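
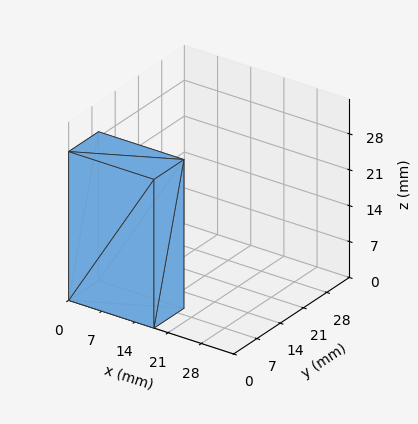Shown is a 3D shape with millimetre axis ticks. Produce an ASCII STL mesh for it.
Reading the render: the shape is a rectangular box, roughly 18 × 9 mm footprint and 29 mm tall (dimensions read to the nearest mm from the axis ticks). For the STL, each face is triangulated and given an outward normal.

solid part
  facet normal 0.0000 0.0000 -1.0000
    outer loop
      vertex 18.000 9.000 0.000
      vertex 18.000 0.000 0.000
      vertex 0.000 0.000 0.000
    endloop
  endfacet
  facet normal 0.0000 0.0000 -1.0000
    outer loop
      vertex 0.000 9.000 0.000
      vertex 18.000 9.000 0.000
      vertex 0.000 0.000 0.000
    endloop
  endfacet
  facet normal 0.0000 0.0000 1.0000
    outer loop
      vertex 0.000 0.000 29.000
      vertex 18.000 0.000 29.000
      vertex 18.000 9.000 29.000
    endloop
  endfacet
  facet normal 0.0000 0.0000 1.0000
    outer loop
      vertex 0.000 0.000 29.000
      vertex 18.000 9.000 29.000
      vertex 0.000 9.000 29.000
    endloop
  endfacet
  facet normal 0.0000 -1.0000 0.0000
    outer loop
      vertex 0.000 0.000 0.000
      vertex 18.000 0.000 0.000
      vertex 18.000 0.000 29.000
    endloop
  endfacet
  facet normal 0.0000 -1.0000 0.0000
    outer loop
      vertex 0.000 0.000 0.000
      vertex 18.000 0.000 29.000
      vertex 0.000 0.000 29.000
    endloop
  endfacet
  facet normal 0.0000 1.0000 0.0000
    outer loop
      vertex 18.000 9.000 29.000
      vertex 18.000 9.000 0.000
      vertex 0.000 9.000 0.000
    endloop
  endfacet
  facet normal 0.0000 1.0000 0.0000
    outer loop
      vertex 0.000 9.000 29.000
      vertex 18.000 9.000 29.000
      vertex 0.000 9.000 0.000
    endloop
  endfacet
  facet normal -1.0000 0.0000 0.0000
    outer loop
      vertex 0.000 9.000 29.000
      vertex 0.000 9.000 0.000
      vertex 0.000 0.000 0.000
    endloop
  endfacet
  facet normal -1.0000 0.0000 0.0000
    outer loop
      vertex 0.000 0.000 29.000
      vertex 0.000 9.000 29.000
      vertex 0.000 0.000 0.000
    endloop
  endfacet
  facet normal 1.0000 0.0000 0.0000
    outer loop
      vertex 18.000 0.000 0.000
      vertex 18.000 9.000 0.000
      vertex 18.000 9.000 29.000
    endloop
  endfacet
  facet normal 1.0000 0.0000 0.0000
    outer loop
      vertex 18.000 0.000 0.000
      vertex 18.000 9.000 29.000
      vertex 18.000 0.000 29.000
    endloop
  endfacet
endsolid part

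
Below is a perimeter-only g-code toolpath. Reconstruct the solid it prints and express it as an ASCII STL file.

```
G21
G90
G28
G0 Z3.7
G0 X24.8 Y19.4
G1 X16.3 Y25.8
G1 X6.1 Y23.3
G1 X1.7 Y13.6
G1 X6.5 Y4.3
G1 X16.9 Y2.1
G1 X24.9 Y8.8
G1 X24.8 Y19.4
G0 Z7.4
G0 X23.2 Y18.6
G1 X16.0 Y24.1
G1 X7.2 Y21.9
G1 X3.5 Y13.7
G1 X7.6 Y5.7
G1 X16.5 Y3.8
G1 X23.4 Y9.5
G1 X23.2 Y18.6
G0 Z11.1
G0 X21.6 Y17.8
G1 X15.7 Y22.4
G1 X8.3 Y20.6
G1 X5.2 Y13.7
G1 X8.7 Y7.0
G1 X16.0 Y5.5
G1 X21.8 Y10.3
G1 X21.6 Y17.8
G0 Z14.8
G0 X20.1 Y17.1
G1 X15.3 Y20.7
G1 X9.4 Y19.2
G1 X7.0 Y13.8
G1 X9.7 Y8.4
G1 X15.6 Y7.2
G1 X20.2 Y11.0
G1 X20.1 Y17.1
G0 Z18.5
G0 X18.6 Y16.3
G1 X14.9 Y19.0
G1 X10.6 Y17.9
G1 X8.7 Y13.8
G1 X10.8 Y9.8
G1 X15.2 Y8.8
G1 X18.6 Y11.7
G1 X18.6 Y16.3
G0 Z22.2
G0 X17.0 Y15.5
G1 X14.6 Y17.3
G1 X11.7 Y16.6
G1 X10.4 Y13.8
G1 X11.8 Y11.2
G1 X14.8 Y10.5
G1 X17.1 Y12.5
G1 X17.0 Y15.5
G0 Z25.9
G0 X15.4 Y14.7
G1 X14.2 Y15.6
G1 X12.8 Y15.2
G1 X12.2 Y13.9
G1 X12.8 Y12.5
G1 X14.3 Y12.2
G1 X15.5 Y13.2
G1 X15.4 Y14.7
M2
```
solid part
  facet normal 0.0000 0.0000 -1.0000
    outer loop
      vertex 5.0 24.6 0.0
      vertex 16.7 27.5 0.0
      vertex 26.3 20.2 0.0
    endloop
  endfacet
  facet normal 0.0000 0.0000 -1.0000
    outer loop
      vertex 0.0 13.6 0.0
      vertex 5.0 24.6 0.0
      vertex 26.3 20.2 0.0
    endloop
  endfacet
  facet normal 0.0000 0.0000 -1.0000
    outer loop
      vertex 5.5 2.9 0.0
      vertex 0.0 13.6 0.0
      vertex 26.3 20.2 0.0
    endloop
  endfacet
  facet normal 0.0000 0.0000 -1.0000
    outer loop
      vertex 17.3 0.4 0.0
      vertex 5.5 2.9 0.0
      vertex 26.3 20.2 0.0
    endloop
  endfacet
  facet normal 0.0000 0.0000 -1.0000
    outer loop
      vertex 26.5 8.1 0.0
      vertex 17.3 0.4 0.0
      vertex 26.3 20.2 0.0
    endloop
  endfacet
  facet normal 0.5575 0.7331 0.3896
    outer loop
      vertex 26.3 20.2 0.0
      vertex 16.7 27.5 0.0
      vertex 13.9 13.9 29.6
    endloop
  endfacet
  facet normal -0.2216 0.8939 0.3897
    outer loop
      vertex 16.7 27.5 0.0
      vertex 5.0 24.6 0.0
      vertex 13.9 13.9 29.6
    endloop
  endfacet
  facet normal -0.8383 0.3811 0.3898
    outer loop
      vertex 5.0 24.6 0.0
      vertex 0.0 13.6 0.0
      vertex 13.9 13.9 29.6
    endloop
  endfacet
  facet normal -0.8193 -0.4211 0.3890
    outer loop
      vertex 0.0 13.6 0.0
      vertex 5.5 2.9 0.0
      vertex 13.9 13.9 29.6
    endloop
  endfacet
  facet normal -0.1909 -0.9012 0.3891
    outer loop
      vertex 5.5 2.9 0.0
      vertex 17.3 0.4 0.0
      vertex 13.9 13.9 29.6
    endloop
  endfacet
  facet normal 0.5910 -0.7061 0.3899
    outer loop
      vertex 17.3 0.4 0.0
      vertex 26.5 8.1 0.0
      vertex 13.9 13.9 29.6
    endloop
  endfacet
  facet normal 0.9211 0.0152 0.3891
    outer loop
      vertex 26.5 8.1 0.0
      vertex 26.3 20.2 0.0
      vertex 13.9 13.9 29.6
    endloop
  endfacet
endsolid part

The G0 Z moves step by Δz≈3.7 mm. The G1 loops shrink linearly with z, so the solid tapers from its base footprint up to z≈29.6. Closing with a flat bottom cap and the tapered top and triangulating gives 12 facets — a regular 7-sided pyramid, base circumscribed radius ≈ 13.9 mm, apex at z ≈ 29.6 mm.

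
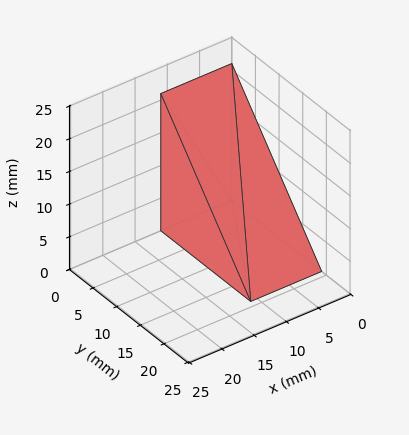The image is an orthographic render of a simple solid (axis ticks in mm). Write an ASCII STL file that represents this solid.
Reading the render: the shape is a wedge (ramp): 11 × 19 mm base, rising to 21 mm along the y=0 edge and sloping linearly to z=0 at y=19 (dimensions read to the nearest mm from the axis ticks). For the STL, each face is triangulated and given an outward normal.

solid part
  facet normal 0.0000 0.0000 -1.0000
    outer loop
      vertex 11.0 19.0 0.0
      vertex 11.0 0.0 0.0
      vertex 0.0 0.0 0.0
    endloop
  endfacet
  facet normal 0.0000 0.0000 -1.0000
    outer loop
      vertex 0.0 19.0 0.0
      vertex 11.0 19.0 0.0
      vertex 0.0 0.0 0.0
    endloop
  endfacet
  facet normal 0.0000 -1.0000 0.0000
    outer loop
      vertex 0.0 0.0 0.0
      vertex 11.0 0.0 0.0
      vertex 11.0 0.0 21.0
    endloop
  endfacet
  facet normal 0.0000 -1.0000 0.0000
    outer loop
      vertex 0.0 0.0 0.0
      vertex 11.0 0.0 21.0
      vertex 0.0 0.0 21.0
    endloop
  endfacet
  facet normal 0.0000 0.7415 0.6709
    outer loop
      vertex 0.0 0.0 21.0
      vertex 11.0 0.0 21.0
      vertex 11.0 19.0 0.0
    endloop
  endfacet
  facet normal 0.0000 0.7415 0.6709
    outer loop
      vertex 0.0 0.0 21.0
      vertex 11.0 19.0 0.0
      vertex 0.0 19.0 0.0
    endloop
  endfacet
  facet normal -1.0000 0.0000 0.0000
    outer loop
      vertex 0.0 0.0 21.0
      vertex 0.0 19.0 0.0
      vertex 0.0 0.0 0.0
    endloop
  endfacet
  facet normal 1.0000 0.0000 0.0000
    outer loop
      vertex 11.0 0.0 0.0
      vertex 11.0 19.0 0.0
      vertex 11.0 0.0 21.0
    endloop
  endfacet
endsolid part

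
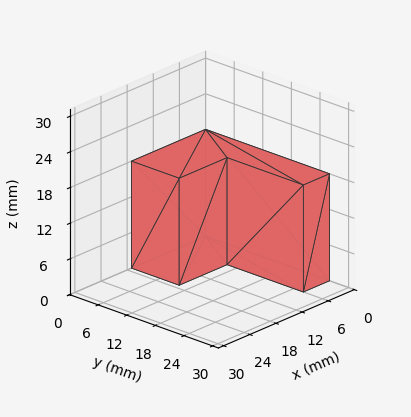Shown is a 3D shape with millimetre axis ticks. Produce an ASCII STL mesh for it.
Reading the render: the shape is an L-shaped prism: outer 17 × 26 mm, arm thicknesses ≈ 10 mm (horizontal) and 6 mm (vertical), extruded 18 mm in z (dimensions read to the nearest mm from the axis ticks). For the STL, each face is triangulated and given an outward normal.

solid part
  facet normal 0.0000 0.0000 -1.0000
    outer loop
      vertex 17.0 10.0 0.0
      vertex 17.0 0.0 0.0
      vertex 0.0 0.0 0.0
    endloop
  endfacet
  facet normal 0.0000 0.0000 -1.0000
    outer loop
      vertex 6.0 10.0 0.0
      vertex 17.0 10.0 0.0
      vertex 0.0 0.0 0.0
    endloop
  endfacet
  facet normal 0.0000 0.0000 -1.0000
    outer loop
      vertex 6.0 26.0 0.0
      vertex 6.0 10.0 0.0
      vertex 0.0 0.0 0.0
    endloop
  endfacet
  facet normal 0.0000 0.0000 -1.0000
    outer loop
      vertex 0.0 26.0 0.0
      vertex 6.0 26.0 0.0
      vertex 0.0 0.0 0.0
    endloop
  endfacet
  facet normal 0.0000 0.0000 1.0000
    outer loop
      vertex 0.0 0.0 18.0
      vertex 17.0 0.0 18.0
      vertex 17.0 10.0 18.0
    endloop
  endfacet
  facet normal 0.0000 0.0000 1.0000
    outer loop
      vertex 0.0 0.0 18.0
      vertex 17.0 10.0 18.0
      vertex 6.0 10.0 18.0
    endloop
  endfacet
  facet normal 0.0000 0.0000 1.0000
    outer loop
      vertex 0.0 0.0 18.0
      vertex 6.0 10.0 18.0
      vertex 6.0 26.0 18.0
    endloop
  endfacet
  facet normal 0.0000 0.0000 1.0000
    outer loop
      vertex 0.0 0.0 18.0
      vertex 6.0 26.0 18.0
      vertex 0.0 26.0 18.0
    endloop
  endfacet
  facet normal 0.0000 -1.0000 0.0000
    outer loop
      vertex 0.0 0.0 0.0
      vertex 17.0 0.0 0.0
      vertex 17.0 0.0 18.0
    endloop
  endfacet
  facet normal 0.0000 -1.0000 0.0000
    outer loop
      vertex 0.0 0.0 0.0
      vertex 17.0 0.0 18.0
      vertex 0.0 0.0 18.0
    endloop
  endfacet
  facet normal 1.0000 0.0000 0.0000
    outer loop
      vertex 17.0 0.0 0.0
      vertex 17.0 10.0 0.0
      vertex 17.0 10.0 18.0
    endloop
  endfacet
  facet normal 1.0000 0.0000 0.0000
    outer loop
      vertex 17.0 0.0 0.0
      vertex 17.0 10.0 18.0
      vertex 17.0 0.0 18.0
    endloop
  endfacet
  facet normal 0.0000 1.0000 0.0000
    outer loop
      vertex 17.0 10.0 0.0
      vertex 6.0 10.0 0.0
      vertex 6.0 10.0 18.0
    endloop
  endfacet
  facet normal 0.0000 1.0000 0.0000
    outer loop
      vertex 17.0 10.0 0.0
      vertex 6.0 10.0 18.0
      vertex 17.0 10.0 18.0
    endloop
  endfacet
  facet normal 1.0000 0.0000 0.0000
    outer loop
      vertex 6.0 10.0 0.0
      vertex 6.0 26.0 0.0
      vertex 6.0 26.0 18.0
    endloop
  endfacet
  facet normal 1.0000 0.0000 0.0000
    outer loop
      vertex 6.0 10.0 0.0
      vertex 6.0 26.0 18.0
      vertex 6.0 10.0 18.0
    endloop
  endfacet
  facet normal 0.0000 1.0000 0.0000
    outer loop
      vertex 6.0 26.0 0.0
      vertex 0.0 26.0 0.0
      vertex 0.0 26.0 18.0
    endloop
  endfacet
  facet normal 0.0000 1.0000 0.0000
    outer loop
      vertex 6.0 26.0 0.0
      vertex 0.0 26.0 18.0
      vertex 6.0 26.0 18.0
    endloop
  endfacet
  facet normal -1.0000 0.0000 0.0000
    outer loop
      vertex 0.0 26.0 0.0
      vertex 0.0 0.0 0.0
      vertex 0.0 0.0 18.0
    endloop
  endfacet
  facet normal -1.0000 0.0000 0.0000
    outer loop
      vertex 0.0 26.0 0.0
      vertex 0.0 0.0 18.0
      vertex 0.0 26.0 18.0
    endloop
  endfacet
endsolid part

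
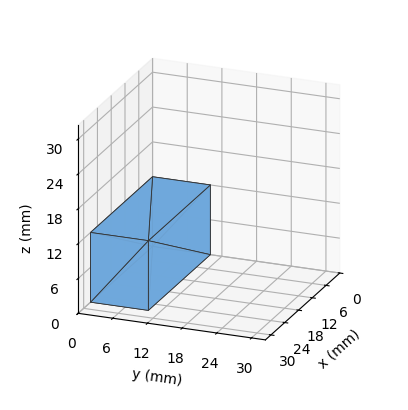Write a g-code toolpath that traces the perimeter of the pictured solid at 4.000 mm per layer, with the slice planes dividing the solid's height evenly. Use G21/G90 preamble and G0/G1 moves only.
Reading the render: the shape is a rectangular box, roughly 27 × 10 mm footprint and 12 mm tall (dimensions read to the nearest mm from the axis ticks). For the g-code, the solid's height is divided into equal slices at the stated Δz and each level perimeter traced with G1 moves after a G0 lift.

; perimeter-only toolpath
G21 ; units = mm
G90 ; absolute positioning
G28 ; home
; layer 1
G0 Z4.000
G0 X0.000 Y0.000
G1 X27.000 Y0.000
G1 X27.000 Y10.000
G1 X0.000 Y10.000
G1 X0.000 Y0.000
; layer 2
G0 Z8.000
G0 X0.000 Y0.000
G1 X27.000 Y0.000
G1 X27.000 Y10.000
G1 X0.000 Y10.000
G1 X0.000 Y0.000
; layer 3
G0 Z12.000
G0 X0.000 Y0.000
G1 X27.000 Y0.000
G1 X27.000 Y10.000
G1 X0.000 Y10.000
G1 X0.000 Y0.000
M2 ; end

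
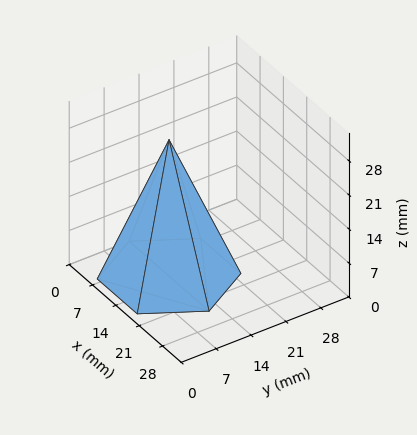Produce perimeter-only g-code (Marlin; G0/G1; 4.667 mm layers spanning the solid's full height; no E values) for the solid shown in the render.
Reading the render: the shape is a regular 6-sided pyramid, base circumscribed radius ≈ 12 mm, apex at z ≈ 28 mm (dimensions read to the nearest mm from the axis ticks). For the g-code, the solid's height is divided into equal slices at the stated Δz and each level perimeter traced with G1 moves after a G0 lift.

; perimeter-only toolpath
G21 ; units = mm
G90 ; absolute positioning
G28 ; home
; layer 1
G0 Z4.667
G0 X22.000 Y12.000
G1 X17.000 Y20.660
G1 X7.000 Y20.660
G1 X2.000 Y12.000
G1 X7.000 Y3.340
G1 X17.000 Y3.340
G1 X22.000 Y12.000
; layer 2
G0 Z9.333
G0 X20.000 Y12.000
G1 X16.000 Y18.928
G1 X8.000 Y18.928
G1 X4.000 Y12.000
G1 X8.000 Y5.072
G1 X16.000 Y5.072
G1 X20.000 Y12.000
; layer 3
G0 Z14.000
G0 X18.000 Y12.000
G1 X15.000 Y17.196
G1 X9.000 Y17.196
G1 X6.000 Y12.000
G1 X9.000 Y6.804
G1 X15.000 Y6.804
G1 X18.000 Y12.000
; layer 4
G0 Z18.667
G0 X16.000 Y12.000
G1 X14.000 Y15.464
G1 X10.000 Y15.464
G1 X8.000 Y12.000
G1 X10.000 Y8.536
G1 X14.000 Y8.536
G1 X16.000 Y12.000
; layer 5
G0 Z23.333
G0 X14.000 Y12.000
G1 X13.000 Y13.732
G1 X11.000 Y13.732
G1 X10.000 Y12.000
G1 X11.000 Y10.268
G1 X13.000 Y10.268
G1 X14.000 Y12.000
M2 ; end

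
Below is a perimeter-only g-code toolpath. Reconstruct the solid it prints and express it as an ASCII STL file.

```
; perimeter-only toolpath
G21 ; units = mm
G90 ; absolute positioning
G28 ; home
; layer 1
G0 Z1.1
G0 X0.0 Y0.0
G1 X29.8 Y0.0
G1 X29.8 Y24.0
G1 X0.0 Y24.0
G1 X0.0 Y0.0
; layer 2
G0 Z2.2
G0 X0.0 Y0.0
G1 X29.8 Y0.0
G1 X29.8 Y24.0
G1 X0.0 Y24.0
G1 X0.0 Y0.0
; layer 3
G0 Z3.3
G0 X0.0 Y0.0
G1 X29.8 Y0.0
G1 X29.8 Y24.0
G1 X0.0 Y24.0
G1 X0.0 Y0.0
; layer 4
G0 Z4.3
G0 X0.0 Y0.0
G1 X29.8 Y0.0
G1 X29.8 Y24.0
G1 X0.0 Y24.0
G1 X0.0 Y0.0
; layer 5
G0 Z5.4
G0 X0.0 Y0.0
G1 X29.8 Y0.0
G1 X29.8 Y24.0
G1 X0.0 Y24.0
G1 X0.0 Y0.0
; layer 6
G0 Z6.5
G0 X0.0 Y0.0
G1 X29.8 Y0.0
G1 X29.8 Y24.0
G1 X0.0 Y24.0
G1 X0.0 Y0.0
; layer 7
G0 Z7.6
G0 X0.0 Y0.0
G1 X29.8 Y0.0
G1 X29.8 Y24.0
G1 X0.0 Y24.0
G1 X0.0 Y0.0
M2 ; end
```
solid part
  facet normal 0.0000 0.0000 -1.0000
    outer loop
      vertex 29.8 24.0 0.0
      vertex 29.8 0.0 0.0
      vertex 0.0 0.0 0.0
    endloop
  endfacet
  facet normal 0.0000 0.0000 -1.0000
    outer loop
      vertex 0.0 24.0 0.0
      vertex 29.8 24.0 0.0
      vertex 0.0 0.0 0.0
    endloop
  endfacet
  facet normal 0.0000 0.0000 1.0000
    outer loop
      vertex 0.0 0.0 7.6
      vertex 29.8 0.0 7.6
      vertex 29.8 24.0 7.6
    endloop
  endfacet
  facet normal 0.0000 0.0000 1.0000
    outer loop
      vertex 0.0 0.0 7.6
      vertex 29.8 24.0 7.6
      vertex 0.0 24.0 7.6
    endloop
  endfacet
  facet normal 0.0000 -1.0000 0.0000
    outer loop
      vertex 0.0 0.0 0.0
      vertex 29.8 0.0 0.0
      vertex 29.8 0.0 7.6
    endloop
  endfacet
  facet normal 0.0000 -1.0000 0.0000
    outer loop
      vertex 0.0 0.0 0.0
      vertex 29.8 0.0 7.6
      vertex 0.0 0.0 7.6
    endloop
  endfacet
  facet normal 0.0000 1.0000 0.0000
    outer loop
      vertex 29.8 24.0 7.6
      vertex 29.8 24.0 0.0
      vertex 0.0 24.0 0.0
    endloop
  endfacet
  facet normal 0.0000 1.0000 0.0000
    outer loop
      vertex 0.0 24.0 7.6
      vertex 29.8 24.0 7.6
      vertex 0.0 24.0 0.0
    endloop
  endfacet
  facet normal -1.0000 0.0000 0.0000
    outer loop
      vertex 0.0 24.0 7.6
      vertex 0.0 24.0 0.0
      vertex 0.0 0.0 0.0
    endloop
  endfacet
  facet normal -1.0000 0.0000 0.0000
    outer loop
      vertex 0.0 0.0 7.6
      vertex 0.0 24.0 7.6
      vertex 0.0 0.0 0.0
    endloop
  endfacet
  facet normal 1.0000 0.0000 0.0000
    outer loop
      vertex 29.8 0.0 0.0
      vertex 29.8 24.0 0.0
      vertex 29.8 24.0 7.6
    endloop
  endfacet
  facet normal 1.0000 0.0000 0.0000
    outer loop
      vertex 29.8 0.0 0.0
      vertex 29.8 24.0 7.6
      vertex 29.8 0.0 7.6
    endloop
  endfacet
endsolid part

The G0 Z moves step by Δz≈1.1 mm. Every layer's G1 loop is the same polygon, so the solid is a straight extrusion of it from z=0 to z≈7.6. Closing with flat bottom and top caps and triangulating gives 12 facets — a rectangular box, roughly 29.8 × 24 mm footprint and 7.6 mm tall.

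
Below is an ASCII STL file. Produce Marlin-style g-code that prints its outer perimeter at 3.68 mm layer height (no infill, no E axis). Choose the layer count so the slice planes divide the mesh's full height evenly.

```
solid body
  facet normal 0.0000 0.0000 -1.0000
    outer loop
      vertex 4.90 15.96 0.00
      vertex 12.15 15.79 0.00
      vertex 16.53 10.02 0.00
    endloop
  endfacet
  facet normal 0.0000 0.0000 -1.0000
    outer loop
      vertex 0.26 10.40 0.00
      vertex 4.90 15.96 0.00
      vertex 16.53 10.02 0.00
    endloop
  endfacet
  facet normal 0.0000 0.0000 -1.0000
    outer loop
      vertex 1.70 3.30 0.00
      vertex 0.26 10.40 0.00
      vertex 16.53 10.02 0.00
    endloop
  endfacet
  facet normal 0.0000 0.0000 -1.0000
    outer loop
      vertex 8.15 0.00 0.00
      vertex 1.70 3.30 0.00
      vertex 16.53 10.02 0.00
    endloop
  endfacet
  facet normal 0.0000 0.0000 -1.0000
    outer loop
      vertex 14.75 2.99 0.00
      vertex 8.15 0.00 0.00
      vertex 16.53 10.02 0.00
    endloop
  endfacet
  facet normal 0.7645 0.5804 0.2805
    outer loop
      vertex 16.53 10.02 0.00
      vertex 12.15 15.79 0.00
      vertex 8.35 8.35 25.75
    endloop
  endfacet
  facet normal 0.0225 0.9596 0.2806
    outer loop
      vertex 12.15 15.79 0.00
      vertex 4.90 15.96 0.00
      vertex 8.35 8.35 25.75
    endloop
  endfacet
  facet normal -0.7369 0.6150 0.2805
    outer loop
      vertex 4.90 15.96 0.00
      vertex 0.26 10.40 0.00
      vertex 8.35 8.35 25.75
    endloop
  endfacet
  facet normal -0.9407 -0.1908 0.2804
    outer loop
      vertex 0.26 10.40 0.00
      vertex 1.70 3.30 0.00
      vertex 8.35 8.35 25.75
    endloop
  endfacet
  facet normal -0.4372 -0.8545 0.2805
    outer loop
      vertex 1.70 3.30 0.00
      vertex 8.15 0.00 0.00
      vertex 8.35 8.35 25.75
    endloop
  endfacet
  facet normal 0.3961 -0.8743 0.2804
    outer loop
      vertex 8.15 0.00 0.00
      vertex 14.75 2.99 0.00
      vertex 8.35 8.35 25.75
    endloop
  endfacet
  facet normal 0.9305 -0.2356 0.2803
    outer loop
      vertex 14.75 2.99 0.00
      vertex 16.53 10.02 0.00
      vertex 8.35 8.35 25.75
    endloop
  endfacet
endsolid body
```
; perimeter-only toolpath
G21 ; units = mm
G90 ; absolute positioning
G28 ; home
; layer 1
G0 Z3.68
G0 X15.36 Y9.78
G1 X11.61 Y14.73
G1 X5.39 Y14.87
G1 X1.42 Y10.11
G1 X2.65 Y4.02
G1 X8.18 Y1.19
G1 X13.84 Y3.76
G1 X15.36 Y9.78
; layer 2
G0 Z7.36
G0 X14.19 Y9.54
G1 X11.06 Y13.66
G1 X5.89 Y13.79
G1 X2.57 Y9.81
G1 X3.60 Y4.74
G1 X8.21 Y2.39
G1 X12.92 Y4.52
G1 X14.19 Y9.54
; layer 3
G0 Z11.04
G0 X13.02 Y9.30
G1 X10.52 Y12.60
G1 X6.38 Y12.70
G1 X3.73 Y9.52
G1 X4.55 Y5.46
G1 X8.24 Y3.58
G1 X12.01 Y5.29
G1 X13.02 Y9.30
; layer 4
G0 Z14.71
G0 X11.86 Y9.07
G1 X9.98 Y11.54
G1 X6.87 Y11.61
G1 X4.88 Y9.23
G1 X5.50 Y6.19
G1 X8.26 Y4.77
G1 X11.09 Y6.05
G1 X11.86 Y9.07
; layer 5
G0 Z18.39
G0 X10.69 Y8.83
G1 X9.44 Y10.48
G1 X7.36 Y10.52
G1 X6.04 Y8.94
G1 X6.45 Y6.91
G1 X8.29 Y5.96
G1 X10.18 Y6.82
G1 X10.69 Y8.83
; layer 6
G0 Z22.07
G0 X9.52 Y8.59
G1 X8.89 Y9.41
G1 X7.86 Y9.44
G1 X7.19 Y8.64
G1 X7.40 Y7.63
G1 X8.32 Y7.16
G1 X9.26 Y7.58
G1 X9.52 Y8.59
M2 ; end

The solid is a regular 7-sided pyramid, base circumscribed radius ≈ 8.35 mm, apex at z ≈ 25.8 mm. Slicing at Δz = 3.68 mm — 7 equal slices spanning the solid's height, so layer i sits at z = i·h/7 — gives 6 non-empty perimeters. Each is a 7-segment closed polygon; G0 lifts to the layer z and rapids to the start vertex, then G1 traces the edges. The cross-section shrinks linearly with z (the slice at the apex is degenerate and omitted).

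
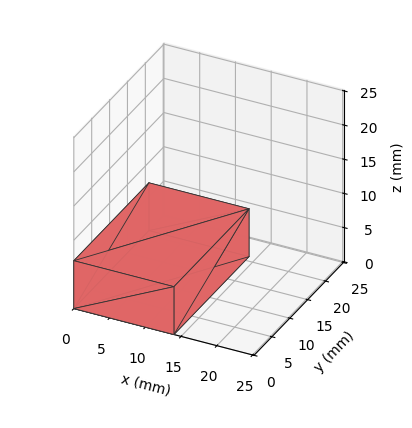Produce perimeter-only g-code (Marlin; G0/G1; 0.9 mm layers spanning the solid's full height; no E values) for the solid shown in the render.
Reading the render: the shape is a rectangular box, roughly 14 × 21 mm footprint and 7 mm tall (dimensions read to the nearest mm from the axis ticks). For the g-code, the solid's height is divided into equal slices at the stated Δz and each level perimeter traced with G1 moves after a G0 lift.

; perimeter-only toolpath
G21 ; units = mm
G90 ; absolute positioning
G28 ; home
; layer 1
G0 Z0.9
G0 X0.0 Y0.0
G1 X14.0 Y0.0
G1 X14.0 Y21.0
G1 X0.0 Y21.0
G1 X0.0 Y0.0
; layer 2
G0 Z1.8
G0 X0.0 Y0.0
G1 X14.0 Y0.0
G1 X14.0 Y21.0
G1 X0.0 Y21.0
G1 X0.0 Y0.0
; layer 3
G0 Z2.6
G0 X0.0 Y0.0
G1 X14.0 Y0.0
G1 X14.0 Y21.0
G1 X0.0 Y21.0
G1 X0.0 Y0.0
; layer 4
G0 Z3.5
G0 X0.0 Y0.0
G1 X14.0 Y0.0
G1 X14.0 Y21.0
G1 X0.0 Y21.0
G1 X0.0 Y0.0
; layer 5
G0 Z4.4
G0 X0.0 Y0.0
G1 X14.0 Y0.0
G1 X14.0 Y21.0
G1 X0.0 Y21.0
G1 X0.0 Y0.0
; layer 6
G0 Z5.2
G0 X0.0 Y0.0
G1 X14.0 Y0.0
G1 X14.0 Y21.0
G1 X0.0 Y21.0
G1 X0.0 Y0.0
; layer 7
G0 Z6.1
G0 X0.0 Y0.0
G1 X14.0 Y0.0
G1 X14.0 Y21.0
G1 X0.0 Y21.0
G1 X0.0 Y0.0
; layer 8
G0 Z7.0
G0 X0.0 Y0.0
G1 X14.0 Y0.0
G1 X14.0 Y21.0
G1 X0.0 Y21.0
G1 X0.0 Y0.0
M2 ; end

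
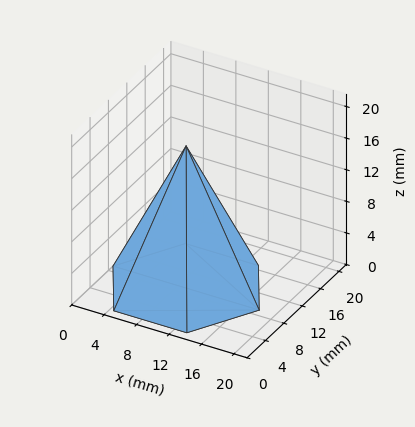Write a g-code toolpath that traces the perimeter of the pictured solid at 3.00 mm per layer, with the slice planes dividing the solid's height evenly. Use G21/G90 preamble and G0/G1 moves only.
Reading the render: the shape is a regular 6-sided pyramid, base circumscribed radius ≈ 9 mm, apex at z ≈ 18 mm (dimensions read to the nearest mm from the axis ticks). For the g-code, the solid's height is divided into equal slices at the stated Δz and each level perimeter traced with G1 moves after a G0 lift.

; perimeter-only toolpath
G21 ; units = mm
G90 ; absolute positioning
G28 ; home
; layer 1
G0 Z3.00
G0 X16.50 Y9.00
G1 X12.75 Y15.49
G1 X5.25 Y15.49
G1 X1.50 Y9.00
G1 X5.25 Y2.51
G1 X12.75 Y2.51
G1 X16.50 Y9.00
; layer 2
G0 Z6.00
G0 X15.00 Y9.00
G1 X12.00 Y14.19
G1 X6.00 Y14.19
G1 X3.00 Y9.00
G1 X6.00 Y3.81
G1 X12.00 Y3.81
G1 X15.00 Y9.00
; layer 3
G0 Z9.00
G0 X13.50 Y9.00
G1 X11.25 Y12.89
G1 X6.75 Y12.89
G1 X4.50 Y9.00
G1 X6.75 Y5.11
G1 X11.25 Y5.11
G1 X13.50 Y9.00
; layer 4
G0 Z12.00
G0 X12.00 Y9.00
G1 X10.50 Y11.60
G1 X7.50 Y11.60
G1 X6.00 Y9.00
G1 X7.50 Y6.40
G1 X10.50 Y6.40
G1 X12.00 Y9.00
; layer 5
G0 Z15.00
G0 X10.50 Y9.00
G1 X9.75 Y10.30
G1 X8.25 Y10.30
G1 X7.50 Y9.00
G1 X8.25 Y7.70
G1 X9.75 Y7.70
G1 X10.50 Y9.00
M2 ; end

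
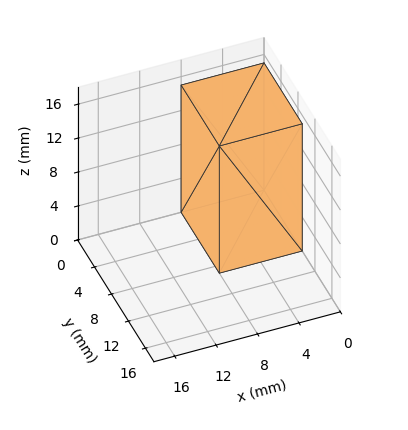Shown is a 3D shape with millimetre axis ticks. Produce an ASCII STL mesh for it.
Reading the render: the shape is a rectangular box, roughly 8 × 9 mm footprint and 15 mm tall (dimensions read to the nearest mm from the axis ticks). For the STL, each face is triangulated and given an outward normal.

solid part
  facet normal 0.0000 0.0000 -1.0000
    outer loop
      vertex 8.00 9.00 0.00
      vertex 8.00 0.00 0.00
      vertex 0.00 0.00 0.00
    endloop
  endfacet
  facet normal 0.0000 0.0000 -1.0000
    outer loop
      vertex 0.00 9.00 0.00
      vertex 8.00 9.00 0.00
      vertex 0.00 0.00 0.00
    endloop
  endfacet
  facet normal 0.0000 0.0000 1.0000
    outer loop
      vertex 0.00 0.00 15.00
      vertex 8.00 0.00 15.00
      vertex 8.00 9.00 15.00
    endloop
  endfacet
  facet normal 0.0000 0.0000 1.0000
    outer loop
      vertex 0.00 0.00 15.00
      vertex 8.00 9.00 15.00
      vertex 0.00 9.00 15.00
    endloop
  endfacet
  facet normal 0.0000 -1.0000 0.0000
    outer loop
      vertex 0.00 0.00 0.00
      vertex 8.00 0.00 0.00
      vertex 8.00 0.00 15.00
    endloop
  endfacet
  facet normal 0.0000 -1.0000 0.0000
    outer loop
      vertex 0.00 0.00 0.00
      vertex 8.00 0.00 15.00
      vertex 0.00 0.00 15.00
    endloop
  endfacet
  facet normal 0.0000 1.0000 0.0000
    outer loop
      vertex 8.00 9.00 15.00
      vertex 8.00 9.00 0.00
      vertex 0.00 9.00 0.00
    endloop
  endfacet
  facet normal 0.0000 1.0000 0.0000
    outer loop
      vertex 0.00 9.00 15.00
      vertex 8.00 9.00 15.00
      vertex 0.00 9.00 0.00
    endloop
  endfacet
  facet normal -1.0000 0.0000 0.0000
    outer loop
      vertex 0.00 9.00 15.00
      vertex 0.00 9.00 0.00
      vertex 0.00 0.00 0.00
    endloop
  endfacet
  facet normal -1.0000 0.0000 0.0000
    outer loop
      vertex 0.00 0.00 15.00
      vertex 0.00 9.00 15.00
      vertex 0.00 0.00 0.00
    endloop
  endfacet
  facet normal 1.0000 0.0000 0.0000
    outer loop
      vertex 8.00 0.00 0.00
      vertex 8.00 9.00 0.00
      vertex 8.00 9.00 15.00
    endloop
  endfacet
  facet normal 1.0000 0.0000 0.0000
    outer loop
      vertex 8.00 0.00 0.00
      vertex 8.00 9.00 15.00
      vertex 8.00 0.00 15.00
    endloop
  endfacet
endsolid part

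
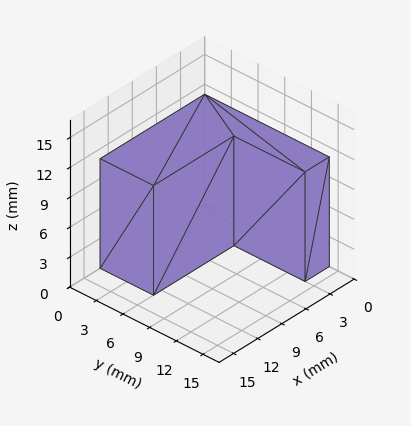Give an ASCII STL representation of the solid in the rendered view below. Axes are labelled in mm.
Reading the render: the shape is an L-shaped prism: outer 13 × 14 mm, arm thicknesses ≈ 6 mm (horizontal) and 3 mm (vertical), extruded 11 mm in z (dimensions read to the nearest mm from the axis ticks). For the STL, each face is triangulated and given an outward normal.

solid part
  facet normal 0.0000 0.0000 -1.0000
    outer loop
      vertex 13.0 6.0 0.0
      vertex 13.0 0.0 0.0
      vertex 0.0 0.0 0.0
    endloop
  endfacet
  facet normal 0.0000 0.0000 -1.0000
    outer loop
      vertex 3.0 6.0 0.0
      vertex 13.0 6.0 0.0
      vertex 0.0 0.0 0.0
    endloop
  endfacet
  facet normal 0.0000 0.0000 -1.0000
    outer loop
      vertex 3.0 14.0 0.0
      vertex 3.0 6.0 0.0
      vertex 0.0 0.0 0.0
    endloop
  endfacet
  facet normal 0.0000 0.0000 -1.0000
    outer loop
      vertex 0.0 14.0 0.0
      vertex 3.0 14.0 0.0
      vertex 0.0 0.0 0.0
    endloop
  endfacet
  facet normal 0.0000 0.0000 1.0000
    outer loop
      vertex 0.0 0.0 11.0
      vertex 13.0 0.0 11.0
      vertex 13.0 6.0 11.0
    endloop
  endfacet
  facet normal 0.0000 0.0000 1.0000
    outer loop
      vertex 0.0 0.0 11.0
      vertex 13.0 6.0 11.0
      vertex 3.0 6.0 11.0
    endloop
  endfacet
  facet normal 0.0000 0.0000 1.0000
    outer loop
      vertex 0.0 0.0 11.0
      vertex 3.0 6.0 11.0
      vertex 3.0 14.0 11.0
    endloop
  endfacet
  facet normal 0.0000 0.0000 1.0000
    outer loop
      vertex 0.0 0.0 11.0
      vertex 3.0 14.0 11.0
      vertex 0.0 14.0 11.0
    endloop
  endfacet
  facet normal 0.0000 -1.0000 0.0000
    outer loop
      vertex 0.0 0.0 0.0
      vertex 13.0 0.0 0.0
      vertex 13.0 0.0 11.0
    endloop
  endfacet
  facet normal 0.0000 -1.0000 0.0000
    outer loop
      vertex 0.0 0.0 0.0
      vertex 13.0 0.0 11.0
      vertex 0.0 0.0 11.0
    endloop
  endfacet
  facet normal 1.0000 0.0000 0.0000
    outer loop
      vertex 13.0 0.0 0.0
      vertex 13.0 6.0 0.0
      vertex 13.0 6.0 11.0
    endloop
  endfacet
  facet normal 1.0000 0.0000 0.0000
    outer loop
      vertex 13.0 0.0 0.0
      vertex 13.0 6.0 11.0
      vertex 13.0 0.0 11.0
    endloop
  endfacet
  facet normal 0.0000 1.0000 0.0000
    outer loop
      vertex 13.0 6.0 0.0
      vertex 3.0 6.0 0.0
      vertex 3.0 6.0 11.0
    endloop
  endfacet
  facet normal 0.0000 1.0000 0.0000
    outer loop
      vertex 13.0 6.0 0.0
      vertex 3.0 6.0 11.0
      vertex 13.0 6.0 11.0
    endloop
  endfacet
  facet normal 1.0000 0.0000 0.0000
    outer loop
      vertex 3.0 6.0 0.0
      vertex 3.0 14.0 0.0
      vertex 3.0 14.0 11.0
    endloop
  endfacet
  facet normal 1.0000 0.0000 0.0000
    outer loop
      vertex 3.0 6.0 0.0
      vertex 3.0 14.0 11.0
      vertex 3.0 6.0 11.0
    endloop
  endfacet
  facet normal 0.0000 1.0000 0.0000
    outer loop
      vertex 3.0 14.0 0.0
      vertex 0.0 14.0 0.0
      vertex 0.0 14.0 11.0
    endloop
  endfacet
  facet normal 0.0000 1.0000 0.0000
    outer loop
      vertex 3.0 14.0 0.0
      vertex 0.0 14.0 11.0
      vertex 3.0 14.0 11.0
    endloop
  endfacet
  facet normal -1.0000 0.0000 0.0000
    outer loop
      vertex 0.0 14.0 0.0
      vertex 0.0 0.0 0.0
      vertex 0.0 0.0 11.0
    endloop
  endfacet
  facet normal -1.0000 0.0000 0.0000
    outer loop
      vertex 0.0 14.0 0.0
      vertex 0.0 0.0 11.0
      vertex 0.0 14.0 11.0
    endloop
  endfacet
endsolid part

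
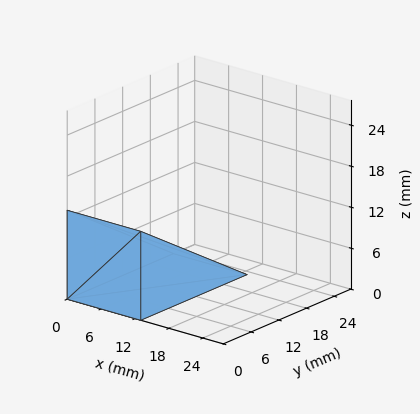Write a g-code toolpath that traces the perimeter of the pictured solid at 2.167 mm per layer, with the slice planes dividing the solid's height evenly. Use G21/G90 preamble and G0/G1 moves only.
Reading the render: the shape is a wedge (ramp): 13 × 23 mm base, rising to 13 mm along the y=0 edge and sloping linearly to z=0 at y=23 (dimensions read to the nearest mm from the axis ticks). For the g-code, the solid's height is divided into equal slices at the stated Δz and each level perimeter traced with G1 moves after a G0 lift.

; perimeter-only toolpath
G21 ; units = mm
G90 ; absolute positioning
G28 ; home
; layer 1
G0 Z2.167
G0 X0.000 Y0.000
G1 X13.000 Y0.000
G1 X13.000 Y19.167
G1 X0.000 Y19.167
G1 X0.000 Y0.000
; layer 2
G0 Z4.333
G0 X0.000 Y0.000
G1 X13.000 Y0.000
G1 X13.000 Y15.333
G1 X0.000 Y15.333
G1 X0.000 Y0.000
; layer 3
G0 Z6.500
G0 X0.000 Y0.000
G1 X13.000 Y0.000
G1 X13.000 Y11.500
G1 X0.000 Y11.500
G1 X0.000 Y0.000
; layer 4
G0 Z8.667
G0 X0.000 Y0.000
G1 X13.000 Y0.000
G1 X13.000 Y7.667
G1 X0.000 Y7.667
G1 X0.000 Y0.000
; layer 5
G0 Z10.833
G0 X0.000 Y0.000
G1 X13.000 Y0.000
G1 X13.000 Y3.833
G1 X0.000 Y3.833
G1 X0.000 Y0.000
M2 ; end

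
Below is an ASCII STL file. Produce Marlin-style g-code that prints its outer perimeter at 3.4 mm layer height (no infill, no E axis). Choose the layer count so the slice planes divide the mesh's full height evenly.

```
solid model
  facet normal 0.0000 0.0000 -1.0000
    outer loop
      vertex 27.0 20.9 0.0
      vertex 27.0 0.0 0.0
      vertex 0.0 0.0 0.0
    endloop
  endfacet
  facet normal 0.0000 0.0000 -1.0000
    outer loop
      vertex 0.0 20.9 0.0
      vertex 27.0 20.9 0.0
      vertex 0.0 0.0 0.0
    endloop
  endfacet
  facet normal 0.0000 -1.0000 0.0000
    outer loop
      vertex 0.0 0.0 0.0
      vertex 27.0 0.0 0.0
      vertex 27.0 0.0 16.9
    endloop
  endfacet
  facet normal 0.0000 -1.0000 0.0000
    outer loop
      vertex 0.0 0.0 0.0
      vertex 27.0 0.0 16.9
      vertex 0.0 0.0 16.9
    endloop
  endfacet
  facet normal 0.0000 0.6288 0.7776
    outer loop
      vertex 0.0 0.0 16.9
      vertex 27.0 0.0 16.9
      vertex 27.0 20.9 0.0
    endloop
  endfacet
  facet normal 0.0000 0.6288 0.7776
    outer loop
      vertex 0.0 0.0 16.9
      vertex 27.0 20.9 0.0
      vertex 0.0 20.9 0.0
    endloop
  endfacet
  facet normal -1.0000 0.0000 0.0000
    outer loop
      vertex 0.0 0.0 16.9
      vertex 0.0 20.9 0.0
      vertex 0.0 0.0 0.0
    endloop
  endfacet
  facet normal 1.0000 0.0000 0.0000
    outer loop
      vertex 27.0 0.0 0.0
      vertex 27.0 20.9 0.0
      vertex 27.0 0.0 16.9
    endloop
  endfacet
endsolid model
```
; perimeter-only toolpath
G21 ; units = mm
G90 ; absolute positioning
G28 ; home
; layer 1
G0 Z3.4
G0 X0.0 Y0.0
G1 X27.0 Y0.0
G1 X27.0 Y16.7
G1 X0.0 Y16.7
G1 X0.0 Y0.0
; layer 2
G0 Z6.8
G0 X0.0 Y0.0
G1 X27.0 Y0.0
G1 X27.0 Y12.5
G1 X0.0 Y12.5
G1 X0.0 Y0.0
; layer 3
G0 Z10.1
G0 X0.0 Y0.0
G1 X27.0 Y0.0
G1 X27.0 Y8.4
G1 X0.0 Y8.4
G1 X0.0 Y0.0
; layer 4
G0 Z13.5
G0 X0.0 Y0.0
G1 X27.0 Y0.0
G1 X27.0 Y4.2
G1 X0.0 Y4.2
G1 X0.0 Y0.0
M2 ; end

The solid is a wedge (ramp): 27 × 20.9 mm base, rising to 16.9 mm along the y=0 edge and sloping linearly to z=0 at y=20.9. Slicing at Δz = 3.4 mm — 5 equal slices spanning the solid's height, so layer i sits at z = i·h/5 — gives 4 non-empty perimeters. Each is a 4-segment closed polygon; G0 lifts to the layer z and rapids to the start vertex, then G1 traces the edges. The cross-section shrinks linearly with z (the slice at the apex is degenerate and omitted).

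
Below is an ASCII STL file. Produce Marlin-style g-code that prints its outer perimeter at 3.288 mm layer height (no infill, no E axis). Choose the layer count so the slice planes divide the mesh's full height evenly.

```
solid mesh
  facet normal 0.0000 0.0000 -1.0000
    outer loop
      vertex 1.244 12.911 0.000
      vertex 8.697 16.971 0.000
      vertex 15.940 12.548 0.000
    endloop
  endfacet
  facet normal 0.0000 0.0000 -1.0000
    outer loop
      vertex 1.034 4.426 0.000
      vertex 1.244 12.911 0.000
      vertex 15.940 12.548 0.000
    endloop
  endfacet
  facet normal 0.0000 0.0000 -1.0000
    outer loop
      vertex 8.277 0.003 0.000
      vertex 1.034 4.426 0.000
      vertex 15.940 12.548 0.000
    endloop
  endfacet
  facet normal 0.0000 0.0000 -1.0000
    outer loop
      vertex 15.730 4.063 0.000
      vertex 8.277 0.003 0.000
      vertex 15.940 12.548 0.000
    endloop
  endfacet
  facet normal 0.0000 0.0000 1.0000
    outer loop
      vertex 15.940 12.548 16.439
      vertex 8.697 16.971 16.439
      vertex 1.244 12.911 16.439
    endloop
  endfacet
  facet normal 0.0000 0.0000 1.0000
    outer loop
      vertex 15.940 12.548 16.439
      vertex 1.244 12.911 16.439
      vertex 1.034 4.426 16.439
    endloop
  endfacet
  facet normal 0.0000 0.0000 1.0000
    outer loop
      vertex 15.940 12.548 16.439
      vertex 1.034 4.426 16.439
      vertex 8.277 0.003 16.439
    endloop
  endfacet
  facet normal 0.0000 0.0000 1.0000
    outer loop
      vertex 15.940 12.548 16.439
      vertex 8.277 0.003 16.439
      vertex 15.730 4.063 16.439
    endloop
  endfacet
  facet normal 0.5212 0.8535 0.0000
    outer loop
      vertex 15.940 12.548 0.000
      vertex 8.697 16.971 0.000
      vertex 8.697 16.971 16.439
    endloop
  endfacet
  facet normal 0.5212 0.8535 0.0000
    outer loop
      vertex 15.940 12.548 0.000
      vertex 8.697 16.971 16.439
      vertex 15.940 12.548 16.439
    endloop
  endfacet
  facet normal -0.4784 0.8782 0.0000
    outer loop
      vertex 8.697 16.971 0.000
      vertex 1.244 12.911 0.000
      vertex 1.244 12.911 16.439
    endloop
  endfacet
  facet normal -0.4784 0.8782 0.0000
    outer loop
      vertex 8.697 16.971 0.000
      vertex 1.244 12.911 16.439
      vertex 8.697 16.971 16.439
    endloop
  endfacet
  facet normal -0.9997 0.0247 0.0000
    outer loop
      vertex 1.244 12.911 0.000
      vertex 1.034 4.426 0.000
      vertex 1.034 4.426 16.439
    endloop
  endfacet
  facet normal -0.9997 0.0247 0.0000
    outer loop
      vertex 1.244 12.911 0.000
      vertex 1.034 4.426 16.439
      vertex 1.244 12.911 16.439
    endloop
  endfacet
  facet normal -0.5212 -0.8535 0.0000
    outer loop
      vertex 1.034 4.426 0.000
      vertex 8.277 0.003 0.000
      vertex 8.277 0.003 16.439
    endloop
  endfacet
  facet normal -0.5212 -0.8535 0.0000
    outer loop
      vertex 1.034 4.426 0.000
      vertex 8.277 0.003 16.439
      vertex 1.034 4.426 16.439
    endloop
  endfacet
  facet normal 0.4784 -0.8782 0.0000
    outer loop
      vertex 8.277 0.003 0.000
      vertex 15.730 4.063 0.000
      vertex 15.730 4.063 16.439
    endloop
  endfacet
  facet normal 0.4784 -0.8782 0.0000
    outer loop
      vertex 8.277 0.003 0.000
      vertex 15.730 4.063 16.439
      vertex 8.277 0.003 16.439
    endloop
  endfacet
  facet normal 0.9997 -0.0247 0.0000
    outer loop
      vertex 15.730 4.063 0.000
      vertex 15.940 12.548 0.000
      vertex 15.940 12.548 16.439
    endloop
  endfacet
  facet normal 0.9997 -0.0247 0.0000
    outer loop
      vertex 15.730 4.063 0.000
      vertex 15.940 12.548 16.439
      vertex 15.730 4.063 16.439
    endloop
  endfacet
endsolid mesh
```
; perimeter-only toolpath
G21 ; units = mm
G90 ; absolute positioning
G28 ; home
; layer 1
G0 Z3.288
G0 X15.940 Y12.548
G1 X8.697 Y16.971
G1 X1.244 Y12.911
G1 X1.034 Y4.426
G1 X8.277 Y0.003
G1 X15.730 Y4.063
G1 X15.940 Y12.548
; layer 2
G0 Z6.576
G0 X15.940 Y12.548
G1 X8.697 Y16.971
G1 X1.244 Y12.911
G1 X1.034 Y4.426
G1 X8.277 Y0.003
G1 X15.730 Y4.063
G1 X15.940 Y12.548
; layer 3
G0 Z9.863
G0 X15.940 Y12.548
G1 X8.697 Y16.971
G1 X1.244 Y12.911
G1 X1.034 Y4.426
G1 X8.277 Y0.003
G1 X15.730 Y4.063
G1 X15.940 Y12.548
; layer 4
G0 Z13.151
G0 X15.940 Y12.548
G1 X8.697 Y16.971
G1 X1.244 Y12.911
G1 X1.034 Y4.426
G1 X8.277 Y0.003
G1 X15.730 Y4.063
G1 X15.940 Y12.548
; layer 5
G0 Z16.439
G0 X15.940 Y12.548
G1 X8.697 Y16.971
G1 X1.244 Y12.911
G1 X1.034 Y4.426
G1 X8.277 Y0.003
G1 X15.730 Y4.063
G1 X15.940 Y12.548
M2 ; end

The solid is a regular 6-sided prism (a cylinder approximated with 6 flat sides), circumscribed radius ≈ 8.49 mm, height ≈ 16.4 mm. Slicing at Δz = 3.288 mm — 5 equal slices spanning the solid's height, so layer i sits at z = i·h/5 — gives 5 non-empty perimeters. Each is a 6-segment closed polygon; G0 lifts to the layer z and rapids to the start vertex, then G1 traces the edges.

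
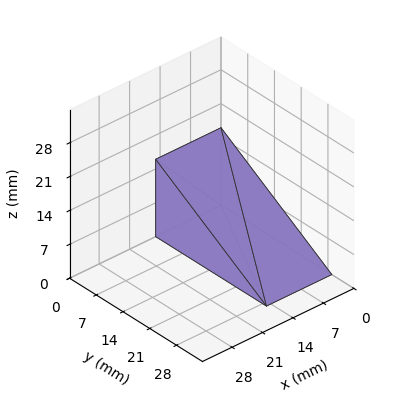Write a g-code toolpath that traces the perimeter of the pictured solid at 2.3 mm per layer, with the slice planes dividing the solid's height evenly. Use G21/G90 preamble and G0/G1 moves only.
Reading the render: the shape is a wedge (ramp): 15 × 29 mm base, rising to 16 mm along the y=0 edge and sloping linearly to z=0 at y=29 (dimensions read to the nearest mm from the axis ticks). For the g-code, the solid's height is divided into equal slices at the stated Δz and each level perimeter traced with G1 moves after a G0 lift.

; perimeter-only toolpath
G21 ; units = mm
G90 ; absolute positioning
G28 ; home
; layer 1
G0 Z2.3
G0 X0.0 Y0.0
G1 X15.0 Y0.0
G1 X15.0 Y24.9
G1 X0.0 Y24.9
G1 X0.0 Y0.0
; layer 2
G0 Z4.6
G0 X0.0 Y0.0
G1 X15.0 Y0.0
G1 X15.0 Y20.7
G1 X0.0 Y20.7
G1 X0.0 Y0.0
; layer 3
G0 Z6.9
G0 X0.0 Y0.0
G1 X15.0 Y0.0
G1 X15.0 Y16.6
G1 X0.0 Y16.6
G1 X0.0 Y0.0
; layer 4
G0 Z9.1
G0 X0.0 Y0.0
G1 X15.0 Y0.0
G1 X15.0 Y12.4
G1 X0.0 Y12.4
G1 X0.0 Y0.0
; layer 5
G0 Z11.4
G0 X0.0 Y0.0
G1 X15.0 Y0.0
G1 X15.0 Y8.3
G1 X0.0 Y8.3
G1 X0.0 Y0.0
; layer 6
G0 Z13.7
G0 X0.0 Y0.0
G1 X15.0 Y0.0
G1 X15.0 Y4.1
G1 X0.0 Y4.1
G1 X0.0 Y0.0
M2 ; end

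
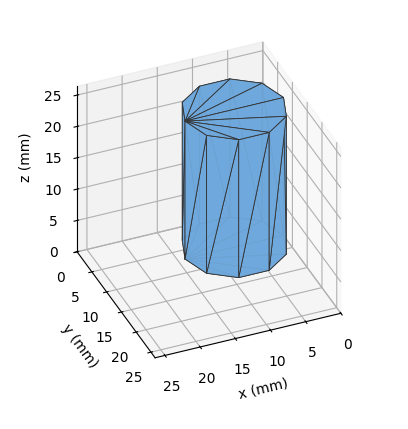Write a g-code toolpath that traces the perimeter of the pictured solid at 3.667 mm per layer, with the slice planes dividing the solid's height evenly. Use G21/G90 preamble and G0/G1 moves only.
Reading the render: the shape is a regular 10-sided prism (a cylinder approximated with 10 flat sides), circumscribed radius ≈ 7 mm, height ≈ 22 mm (dimensions read to the nearest mm from the axis ticks). For the g-code, the solid's height is divided into equal slices at the stated Δz and each level perimeter traced with G1 moves after a G0 lift.

; perimeter-only toolpath
G21 ; units = mm
G90 ; absolute positioning
G28 ; home
; layer 1
G0 Z3.667
G0 X14.000 Y7.000
G1 X12.663 Y11.114
G1 X9.163 Y13.657
G1 X4.837 Y13.657
G1 X1.337 Y11.114
G1 X0.000 Y7.000
G1 X1.337 Y2.886
G1 X4.837 Y0.343
G1 X9.163 Y0.343
G1 X12.663 Y2.886
G1 X14.000 Y7.000
; layer 2
G0 Z7.333
G0 X14.000 Y7.000
G1 X12.663 Y11.114
G1 X9.163 Y13.657
G1 X4.837 Y13.657
G1 X1.337 Y11.114
G1 X0.000 Y7.000
G1 X1.337 Y2.886
G1 X4.837 Y0.343
G1 X9.163 Y0.343
G1 X12.663 Y2.886
G1 X14.000 Y7.000
; layer 3
G0 Z11.000
G0 X14.000 Y7.000
G1 X12.663 Y11.114
G1 X9.163 Y13.657
G1 X4.837 Y13.657
G1 X1.337 Y11.114
G1 X0.000 Y7.000
G1 X1.337 Y2.886
G1 X4.837 Y0.343
G1 X9.163 Y0.343
G1 X12.663 Y2.886
G1 X14.000 Y7.000
; layer 4
G0 Z14.667
G0 X14.000 Y7.000
G1 X12.663 Y11.114
G1 X9.163 Y13.657
G1 X4.837 Y13.657
G1 X1.337 Y11.114
G1 X0.000 Y7.000
G1 X1.337 Y2.886
G1 X4.837 Y0.343
G1 X9.163 Y0.343
G1 X12.663 Y2.886
G1 X14.000 Y7.000
; layer 5
G0 Z18.333
G0 X14.000 Y7.000
G1 X12.663 Y11.114
G1 X9.163 Y13.657
G1 X4.837 Y13.657
G1 X1.337 Y11.114
G1 X0.000 Y7.000
G1 X1.337 Y2.886
G1 X4.837 Y0.343
G1 X9.163 Y0.343
G1 X12.663 Y2.886
G1 X14.000 Y7.000
; layer 6
G0 Z22.000
G0 X14.000 Y7.000
G1 X12.663 Y11.114
G1 X9.163 Y13.657
G1 X4.837 Y13.657
G1 X1.337 Y11.114
G1 X0.000 Y7.000
G1 X1.337 Y2.886
G1 X4.837 Y0.343
G1 X9.163 Y0.343
G1 X12.663 Y2.886
G1 X14.000 Y7.000
M2 ; end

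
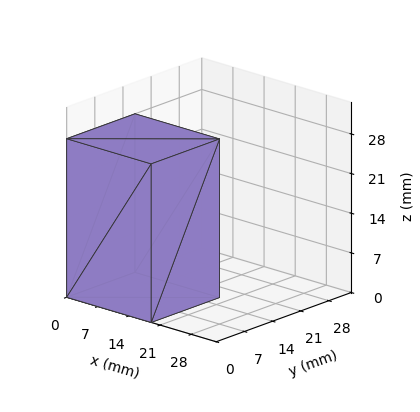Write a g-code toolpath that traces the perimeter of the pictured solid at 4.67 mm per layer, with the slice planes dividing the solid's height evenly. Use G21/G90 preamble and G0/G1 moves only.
Reading the render: the shape is a rectangular box, roughly 19 × 17 mm footprint and 28 mm tall (dimensions read to the nearest mm from the axis ticks). For the g-code, the solid's height is divided into equal slices at the stated Δz and each level perimeter traced with G1 moves after a G0 lift.

; perimeter-only toolpath
G21 ; units = mm
G90 ; absolute positioning
G28 ; home
; layer 1
G0 Z4.67
G0 X0.00 Y0.00
G1 X19.00 Y0.00
G1 X19.00 Y17.00
G1 X0.00 Y17.00
G1 X0.00 Y0.00
; layer 2
G0 Z9.33
G0 X0.00 Y0.00
G1 X19.00 Y0.00
G1 X19.00 Y17.00
G1 X0.00 Y17.00
G1 X0.00 Y0.00
; layer 3
G0 Z14.00
G0 X0.00 Y0.00
G1 X19.00 Y0.00
G1 X19.00 Y17.00
G1 X0.00 Y17.00
G1 X0.00 Y0.00
; layer 4
G0 Z18.67
G0 X0.00 Y0.00
G1 X19.00 Y0.00
G1 X19.00 Y17.00
G1 X0.00 Y17.00
G1 X0.00 Y0.00
; layer 5
G0 Z23.33
G0 X0.00 Y0.00
G1 X19.00 Y0.00
G1 X19.00 Y17.00
G1 X0.00 Y17.00
G1 X0.00 Y0.00
; layer 6
G0 Z28.00
G0 X0.00 Y0.00
G1 X19.00 Y0.00
G1 X19.00 Y17.00
G1 X0.00 Y17.00
G1 X0.00 Y0.00
M2 ; end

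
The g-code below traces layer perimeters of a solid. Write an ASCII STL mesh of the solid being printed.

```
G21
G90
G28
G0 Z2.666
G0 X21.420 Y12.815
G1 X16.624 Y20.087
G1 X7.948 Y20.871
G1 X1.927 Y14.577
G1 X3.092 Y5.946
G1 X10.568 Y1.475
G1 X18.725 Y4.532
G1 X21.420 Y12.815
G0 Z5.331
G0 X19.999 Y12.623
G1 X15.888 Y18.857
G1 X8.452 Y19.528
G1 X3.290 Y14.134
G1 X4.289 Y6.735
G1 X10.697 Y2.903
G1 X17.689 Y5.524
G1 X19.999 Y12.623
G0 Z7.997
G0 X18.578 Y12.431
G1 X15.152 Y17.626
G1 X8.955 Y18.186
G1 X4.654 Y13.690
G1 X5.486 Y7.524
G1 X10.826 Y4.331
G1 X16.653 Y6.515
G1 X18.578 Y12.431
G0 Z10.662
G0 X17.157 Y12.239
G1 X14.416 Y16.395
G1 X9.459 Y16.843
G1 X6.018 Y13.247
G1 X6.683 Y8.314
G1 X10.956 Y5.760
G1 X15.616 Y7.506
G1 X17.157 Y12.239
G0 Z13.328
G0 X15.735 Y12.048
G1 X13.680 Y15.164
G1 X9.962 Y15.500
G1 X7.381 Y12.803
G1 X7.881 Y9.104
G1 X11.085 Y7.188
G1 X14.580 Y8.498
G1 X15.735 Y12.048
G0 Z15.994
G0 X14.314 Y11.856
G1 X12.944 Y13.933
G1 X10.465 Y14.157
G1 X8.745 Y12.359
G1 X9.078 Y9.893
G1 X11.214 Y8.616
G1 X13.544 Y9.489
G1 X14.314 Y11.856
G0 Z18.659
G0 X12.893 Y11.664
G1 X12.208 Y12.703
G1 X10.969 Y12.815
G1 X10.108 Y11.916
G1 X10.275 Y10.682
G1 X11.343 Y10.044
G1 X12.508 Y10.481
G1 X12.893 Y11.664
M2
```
solid part
  facet normal 0.0000 0.0000 -1.0000
    outer loop
      vertex 7.445 22.214 0.000
      vertex 17.360 21.318 0.000
      vertex 22.841 13.007 0.000
    endloop
  endfacet
  facet normal 0.0000 0.0000 -1.0000
    outer loop
      vertex 0.563 15.021 0.000
      vertex 7.445 22.214 0.000
      vertex 22.841 13.007 0.000
    endloop
  endfacet
  facet normal 0.0000 0.0000 -1.0000
    outer loop
      vertex 1.895 5.156 0.000
      vertex 0.563 15.021 0.000
      vertex 22.841 13.007 0.000
    endloop
  endfacet
  facet normal 0.0000 0.0000 -1.0000
    outer loop
      vertex 10.439 0.047 0.000
      vertex 1.895 5.156 0.000
      vertex 22.841 13.007 0.000
    endloop
  endfacet
  facet normal 0.0000 0.0000 -1.0000
    outer loop
      vertex 19.761 3.541 0.000
      vertex 10.439 0.047 0.000
      vertex 22.841 13.007 0.000
    endloop
  endfacet
  facet normal 0.7512 0.4954 0.4362
    outer loop
      vertex 22.841 13.007 0.000
      vertex 17.360 21.318 0.000
      vertex 11.472 11.472 21.325
    endloop
  endfacet
  facet normal 0.0810 0.8962 0.4362
    outer loop
      vertex 17.360 21.318 0.000
      vertex 7.445 22.214 0.000
      vertex 11.472 11.472 21.325
    endloop
  endfacet
  facet normal -0.6502 0.6221 0.4362
    outer loop
      vertex 7.445 22.214 0.000
      vertex 0.563 15.021 0.000
      vertex 11.472 11.472 21.325
    endloop
  endfacet
  facet normal -0.8918 -0.1204 0.4362
    outer loop
      vertex 0.563 15.021 0.000
      vertex 1.895 5.156 0.000
      vertex 11.472 11.472 21.325
    endloop
  endfacet
  facet normal -0.4618 -0.7723 0.4362
    outer loop
      vertex 1.895 5.156 0.000
      vertex 10.439 0.047 0.000
      vertex 11.472 11.472 21.325
    endloop
  endfacet
  facet normal 0.3158 -0.8426 0.4361
    outer loop
      vertex 10.439 0.047 0.000
      vertex 19.761 3.541 0.000
      vertex 11.472 11.472 21.325
    endloop
  endfacet
  facet normal 0.8557 -0.2784 0.4362
    outer loop
      vertex 19.761 3.541 0.000
      vertex 22.841 13.007 0.000
      vertex 11.472 11.472 21.325
    endloop
  endfacet
endsolid part

The G0 Z moves step by Δz≈2.666 mm. The G1 loops shrink linearly with z, so the solid tapers from its base footprint up to z≈21.3. Closing with a flat bottom cap and the tapered top and triangulating gives 12 facets — a regular 7-sided pyramid, base circumscribed radius ≈ 11.5 mm, apex at z ≈ 21.3 mm.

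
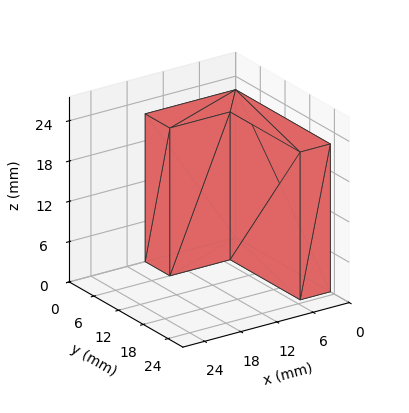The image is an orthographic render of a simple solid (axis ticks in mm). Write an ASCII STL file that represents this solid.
Reading the render: the shape is an L-shaped prism: outer 15 × 23 mm, arm thicknesses ≈ 6 mm (horizontal) and 5 mm (vertical), extruded 22 mm in z (dimensions read to the nearest mm from the axis ticks). For the STL, each face is triangulated and given an outward normal.

solid part
  facet normal 0.0000 0.0000 -1.0000
    outer loop
      vertex 15.000 6.000 0.000
      vertex 15.000 0.000 0.000
      vertex 0.000 0.000 0.000
    endloop
  endfacet
  facet normal 0.0000 0.0000 -1.0000
    outer loop
      vertex 5.000 6.000 0.000
      vertex 15.000 6.000 0.000
      vertex 0.000 0.000 0.000
    endloop
  endfacet
  facet normal 0.0000 0.0000 -1.0000
    outer loop
      vertex 5.000 23.000 0.000
      vertex 5.000 6.000 0.000
      vertex 0.000 0.000 0.000
    endloop
  endfacet
  facet normal 0.0000 0.0000 -1.0000
    outer loop
      vertex 0.000 23.000 0.000
      vertex 5.000 23.000 0.000
      vertex 0.000 0.000 0.000
    endloop
  endfacet
  facet normal 0.0000 0.0000 1.0000
    outer loop
      vertex 0.000 0.000 22.000
      vertex 15.000 0.000 22.000
      vertex 15.000 6.000 22.000
    endloop
  endfacet
  facet normal 0.0000 0.0000 1.0000
    outer loop
      vertex 0.000 0.000 22.000
      vertex 15.000 6.000 22.000
      vertex 5.000 6.000 22.000
    endloop
  endfacet
  facet normal 0.0000 0.0000 1.0000
    outer loop
      vertex 0.000 0.000 22.000
      vertex 5.000 6.000 22.000
      vertex 5.000 23.000 22.000
    endloop
  endfacet
  facet normal 0.0000 0.0000 1.0000
    outer loop
      vertex 0.000 0.000 22.000
      vertex 5.000 23.000 22.000
      vertex 0.000 23.000 22.000
    endloop
  endfacet
  facet normal 0.0000 -1.0000 0.0000
    outer loop
      vertex 0.000 0.000 0.000
      vertex 15.000 0.000 0.000
      vertex 15.000 0.000 22.000
    endloop
  endfacet
  facet normal 0.0000 -1.0000 0.0000
    outer loop
      vertex 0.000 0.000 0.000
      vertex 15.000 0.000 22.000
      vertex 0.000 0.000 22.000
    endloop
  endfacet
  facet normal 1.0000 0.0000 0.0000
    outer loop
      vertex 15.000 0.000 0.000
      vertex 15.000 6.000 0.000
      vertex 15.000 6.000 22.000
    endloop
  endfacet
  facet normal 1.0000 0.0000 0.0000
    outer loop
      vertex 15.000 0.000 0.000
      vertex 15.000 6.000 22.000
      vertex 15.000 0.000 22.000
    endloop
  endfacet
  facet normal 0.0000 1.0000 0.0000
    outer loop
      vertex 15.000 6.000 0.000
      vertex 5.000 6.000 0.000
      vertex 5.000 6.000 22.000
    endloop
  endfacet
  facet normal 0.0000 1.0000 0.0000
    outer loop
      vertex 15.000 6.000 0.000
      vertex 5.000 6.000 22.000
      vertex 15.000 6.000 22.000
    endloop
  endfacet
  facet normal 1.0000 0.0000 0.0000
    outer loop
      vertex 5.000 6.000 0.000
      vertex 5.000 23.000 0.000
      vertex 5.000 23.000 22.000
    endloop
  endfacet
  facet normal 1.0000 0.0000 0.0000
    outer loop
      vertex 5.000 6.000 0.000
      vertex 5.000 23.000 22.000
      vertex 5.000 6.000 22.000
    endloop
  endfacet
  facet normal 0.0000 1.0000 0.0000
    outer loop
      vertex 5.000 23.000 0.000
      vertex 0.000 23.000 0.000
      vertex 0.000 23.000 22.000
    endloop
  endfacet
  facet normal 0.0000 1.0000 0.0000
    outer loop
      vertex 5.000 23.000 0.000
      vertex 0.000 23.000 22.000
      vertex 5.000 23.000 22.000
    endloop
  endfacet
  facet normal -1.0000 0.0000 0.0000
    outer loop
      vertex 0.000 23.000 0.000
      vertex 0.000 0.000 0.000
      vertex 0.000 0.000 22.000
    endloop
  endfacet
  facet normal -1.0000 0.0000 0.0000
    outer loop
      vertex 0.000 23.000 0.000
      vertex 0.000 0.000 22.000
      vertex 0.000 23.000 22.000
    endloop
  endfacet
endsolid part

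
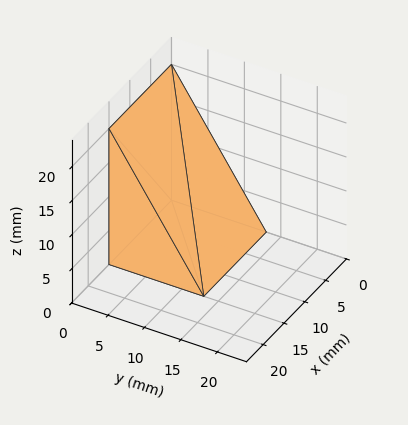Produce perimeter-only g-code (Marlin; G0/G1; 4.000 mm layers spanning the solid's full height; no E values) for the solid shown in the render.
Reading the render: the shape is a wedge (ramp): 15 × 13 mm base, rising to 20 mm along the y=0 edge and sloping linearly to z=0 at y=13 (dimensions read to the nearest mm from the axis ticks). For the g-code, the solid's height is divided into equal slices at the stated Δz and each level perimeter traced with G1 moves after a G0 lift.

; perimeter-only toolpath
G21 ; units = mm
G90 ; absolute positioning
G28 ; home
; layer 1
G0 Z4.000
G0 X0.000 Y0.000
G1 X15.000 Y0.000
G1 X15.000 Y10.400
G1 X0.000 Y10.400
G1 X0.000 Y0.000
; layer 2
G0 Z8.000
G0 X0.000 Y0.000
G1 X15.000 Y0.000
G1 X15.000 Y7.800
G1 X0.000 Y7.800
G1 X0.000 Y0.000
; layer 3
G0 Z12.000
G0 X0.000 Y0.000
G1 X15.000 Y0.000
G1 X15.000 Y5.200
G1 X0.000 Y5.200
G1 X0.000 Y0.000
; layer 4
G0 Z16.000
G0 X0.000 Y0.000
G1 X15.000 Y0.000
G1 X15.000 Y2.600
G1 X0.000 Y2.600
G1 X0.000 Y0.000
M2 ; end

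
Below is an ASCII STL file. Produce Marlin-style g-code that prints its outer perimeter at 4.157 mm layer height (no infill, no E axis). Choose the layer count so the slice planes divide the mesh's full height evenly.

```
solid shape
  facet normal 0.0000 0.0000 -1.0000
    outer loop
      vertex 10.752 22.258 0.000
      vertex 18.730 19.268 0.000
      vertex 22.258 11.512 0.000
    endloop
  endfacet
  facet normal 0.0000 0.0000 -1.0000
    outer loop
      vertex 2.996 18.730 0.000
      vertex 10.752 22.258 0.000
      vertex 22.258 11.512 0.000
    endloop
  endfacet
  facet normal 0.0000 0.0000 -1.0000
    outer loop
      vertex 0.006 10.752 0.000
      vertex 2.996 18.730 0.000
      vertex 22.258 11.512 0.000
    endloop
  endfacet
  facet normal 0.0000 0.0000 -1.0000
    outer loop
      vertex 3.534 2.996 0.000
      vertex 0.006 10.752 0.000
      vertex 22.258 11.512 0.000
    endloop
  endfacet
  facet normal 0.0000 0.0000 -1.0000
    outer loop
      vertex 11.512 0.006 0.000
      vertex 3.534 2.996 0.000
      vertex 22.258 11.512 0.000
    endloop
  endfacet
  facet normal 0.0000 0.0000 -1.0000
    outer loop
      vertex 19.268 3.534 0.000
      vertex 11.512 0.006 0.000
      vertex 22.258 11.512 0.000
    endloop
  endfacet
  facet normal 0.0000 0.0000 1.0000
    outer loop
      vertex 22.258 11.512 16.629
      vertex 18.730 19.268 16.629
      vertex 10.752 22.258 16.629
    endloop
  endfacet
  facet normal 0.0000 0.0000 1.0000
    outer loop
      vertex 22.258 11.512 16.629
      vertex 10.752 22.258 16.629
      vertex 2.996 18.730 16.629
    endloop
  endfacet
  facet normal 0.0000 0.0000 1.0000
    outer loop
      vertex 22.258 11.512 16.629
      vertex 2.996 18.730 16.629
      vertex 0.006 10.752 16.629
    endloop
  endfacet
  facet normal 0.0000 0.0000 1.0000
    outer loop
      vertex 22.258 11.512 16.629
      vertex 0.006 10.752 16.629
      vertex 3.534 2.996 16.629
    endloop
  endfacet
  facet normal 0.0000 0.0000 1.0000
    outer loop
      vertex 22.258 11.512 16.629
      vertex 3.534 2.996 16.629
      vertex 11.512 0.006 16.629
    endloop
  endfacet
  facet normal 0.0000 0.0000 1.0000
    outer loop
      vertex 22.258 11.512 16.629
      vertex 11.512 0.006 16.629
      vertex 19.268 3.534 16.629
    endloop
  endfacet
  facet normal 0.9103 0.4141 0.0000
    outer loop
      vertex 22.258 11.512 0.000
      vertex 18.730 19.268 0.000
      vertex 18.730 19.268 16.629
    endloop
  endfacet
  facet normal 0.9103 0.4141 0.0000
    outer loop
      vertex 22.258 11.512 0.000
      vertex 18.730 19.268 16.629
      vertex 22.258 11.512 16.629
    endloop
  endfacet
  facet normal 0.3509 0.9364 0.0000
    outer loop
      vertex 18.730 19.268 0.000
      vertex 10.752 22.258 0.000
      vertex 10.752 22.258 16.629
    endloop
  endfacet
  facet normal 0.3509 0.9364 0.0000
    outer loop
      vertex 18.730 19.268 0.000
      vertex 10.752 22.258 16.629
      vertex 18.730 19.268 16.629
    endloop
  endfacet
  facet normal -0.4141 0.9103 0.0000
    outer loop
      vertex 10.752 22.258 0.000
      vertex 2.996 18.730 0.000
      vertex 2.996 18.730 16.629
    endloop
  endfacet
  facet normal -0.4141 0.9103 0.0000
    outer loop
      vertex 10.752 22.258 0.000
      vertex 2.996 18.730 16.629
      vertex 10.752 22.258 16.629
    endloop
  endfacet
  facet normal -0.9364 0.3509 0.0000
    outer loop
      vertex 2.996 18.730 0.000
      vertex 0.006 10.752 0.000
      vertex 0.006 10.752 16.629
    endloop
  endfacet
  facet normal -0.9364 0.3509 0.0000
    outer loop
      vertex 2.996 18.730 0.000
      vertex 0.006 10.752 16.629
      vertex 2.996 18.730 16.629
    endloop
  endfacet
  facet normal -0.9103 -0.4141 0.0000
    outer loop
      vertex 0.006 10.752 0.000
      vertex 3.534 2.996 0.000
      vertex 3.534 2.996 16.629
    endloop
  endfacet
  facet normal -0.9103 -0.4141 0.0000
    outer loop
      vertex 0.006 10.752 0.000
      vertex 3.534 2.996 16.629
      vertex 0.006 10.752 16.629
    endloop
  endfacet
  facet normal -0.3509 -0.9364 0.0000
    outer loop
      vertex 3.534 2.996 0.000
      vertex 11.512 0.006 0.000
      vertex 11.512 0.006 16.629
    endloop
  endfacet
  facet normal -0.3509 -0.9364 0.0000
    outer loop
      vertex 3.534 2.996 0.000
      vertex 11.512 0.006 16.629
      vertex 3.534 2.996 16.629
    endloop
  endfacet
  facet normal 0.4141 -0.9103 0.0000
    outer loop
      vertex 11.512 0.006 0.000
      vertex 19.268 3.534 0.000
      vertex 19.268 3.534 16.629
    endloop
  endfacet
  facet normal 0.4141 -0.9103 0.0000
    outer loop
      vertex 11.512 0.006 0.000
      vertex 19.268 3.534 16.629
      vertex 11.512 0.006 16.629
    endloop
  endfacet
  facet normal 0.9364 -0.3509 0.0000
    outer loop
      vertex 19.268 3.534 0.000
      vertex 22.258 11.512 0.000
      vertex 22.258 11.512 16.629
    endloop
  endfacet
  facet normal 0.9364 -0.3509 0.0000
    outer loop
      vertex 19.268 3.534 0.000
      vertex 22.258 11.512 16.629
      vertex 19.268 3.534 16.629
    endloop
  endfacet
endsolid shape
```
; perimeter-only toolpath
G21 ; units = mm
G90 ; absolute positioning
G28 ; home
; layer 1
G0 Z4.157
G0 X22.258 Y11.512
G1 X18.730 Y19.268
G1 X10.752 Y22.258
G1 X2.996 Y18.730
G1 X0.006 Y10.752
G1 X3.534 Y2.996
G1 X11.512 Y0.006
G1 X19.268 Y3.534
G1 X22.258 Y11.512
; layer 2
G0 Z8.315
G0 X22.258 Y11.512
G1 X18.730 Y19.268
G1 X10.752 Y22.258
G1 X2.996 Y18.730
G1 X0.006 Y10.752
G1 X3.534 Y2.996
G1 X11.512 Y0.006
G1 X19.268 Y3.534
G1 X22.258 Y11.512
; layer 3
G0 Z12.472
G0 X22.258 Y11.512
G1 X18.730 Y19.268
G1 X10.752 Y22.258
G1 X2.996 Y18.730
G1 X0.006 Y10.752
G1 X3.534 Y2.996
G1 X11.512 Y0.006
G1 X19.268 Y3.534
G1 X22.258 Y11.512
; layer 4
G0 Z16.629
G0 X22.258 Y11.512
G1 X18.730 Y19.268
G1 X10.752 Y22.258
G1 X2.996 Y18.730
G1 X0.006 Y10.752
G1 X3.534 Y2.996
G1 X11.512 Y0.006
G1 X19.268 Y3.534
G1 X22.258 Y11.512
M2 ; end

The solid is a regular 8-sided prism (a cylinder approximated with 8 flat sides), circumscribed radius ≈ 11.1 mm, height ≈ 16.6 mm. Slicing at Δz = 4.157 mm — 4 equal slices spanning the solid's height, so layer i sits at z = i·h/4 — gives 4 non-empty perimeters. Each is a 8-segment closed polygon; G0 lifts to the layer z and rapids to the start vertex, then G1 traces the edges.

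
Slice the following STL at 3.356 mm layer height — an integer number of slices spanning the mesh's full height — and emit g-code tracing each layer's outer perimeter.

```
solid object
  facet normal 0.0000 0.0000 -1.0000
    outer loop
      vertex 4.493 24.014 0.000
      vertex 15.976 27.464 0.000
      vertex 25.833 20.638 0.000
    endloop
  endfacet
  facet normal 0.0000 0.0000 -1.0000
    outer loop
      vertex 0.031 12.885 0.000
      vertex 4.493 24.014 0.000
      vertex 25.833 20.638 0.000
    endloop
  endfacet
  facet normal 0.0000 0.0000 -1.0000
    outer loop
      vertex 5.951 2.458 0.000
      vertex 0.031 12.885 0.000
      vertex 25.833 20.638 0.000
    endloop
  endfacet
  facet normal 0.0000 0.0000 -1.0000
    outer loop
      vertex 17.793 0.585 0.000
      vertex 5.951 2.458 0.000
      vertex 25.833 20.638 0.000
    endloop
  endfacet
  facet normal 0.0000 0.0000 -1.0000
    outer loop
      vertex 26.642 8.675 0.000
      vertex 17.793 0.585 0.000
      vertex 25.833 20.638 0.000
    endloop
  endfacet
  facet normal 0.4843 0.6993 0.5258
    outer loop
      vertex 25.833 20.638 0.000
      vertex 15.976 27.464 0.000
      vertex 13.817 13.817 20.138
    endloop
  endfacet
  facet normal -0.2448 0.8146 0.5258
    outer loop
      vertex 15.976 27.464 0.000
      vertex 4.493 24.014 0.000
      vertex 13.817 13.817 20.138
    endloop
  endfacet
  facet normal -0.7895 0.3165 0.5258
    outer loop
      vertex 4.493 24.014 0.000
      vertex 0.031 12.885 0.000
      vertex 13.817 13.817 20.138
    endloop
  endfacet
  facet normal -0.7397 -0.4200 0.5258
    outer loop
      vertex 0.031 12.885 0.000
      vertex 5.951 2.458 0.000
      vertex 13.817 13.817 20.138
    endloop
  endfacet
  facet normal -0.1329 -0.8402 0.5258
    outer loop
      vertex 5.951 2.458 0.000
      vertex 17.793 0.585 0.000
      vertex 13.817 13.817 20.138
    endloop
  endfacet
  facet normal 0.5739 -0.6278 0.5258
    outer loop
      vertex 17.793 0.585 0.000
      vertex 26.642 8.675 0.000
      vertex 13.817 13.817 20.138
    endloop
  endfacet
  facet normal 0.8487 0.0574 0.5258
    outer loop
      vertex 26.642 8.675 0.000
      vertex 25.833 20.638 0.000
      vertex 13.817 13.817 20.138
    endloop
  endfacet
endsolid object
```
; perimeter-only toolpath
G21 ; units = mm
G90 ; absolute positioning
G28 ; home
; layer 1
G0 Z3.356
G0 X23.830 Y19.501
G1 X15.616 Y25.189
G1 X6.047 Y22.314
G1 X2.329 Y13.040
G1 X7.262 Y4.351
G1 X17.130 Y2.790
G1 X24.505 Y9.532
G1 X23.830 Y19.501
; layer 2
G0 Z6.713
G0 X21.828 Y18.364
G1 X15.256 Y22.915
G1 X7.601 Y20.615
G1 X4.626 Y13.196
G1 X8.573 Y6.244
G1 X16.468 Y4.996
G1 X22.367 Y10.389
G1 X21.828 Y18.364
; layer 3
G0 Z10.069
G0 X19.825 Y17.227
G1 X14.896 Y20.640
G1 X9.155 Y18.916
G1 X6.924 Y13.351
G1 X9.884 Y8.137
G1 X15.805 Y7.201
G1 X20.230 Y11.246
G1 X19.825 Y17.227
; layer 4
G0 Z13.425
G0 X17.822 Y16.091
G1 X14.537 Y18.366
G1 X10.709 Y17.216
G1 X9.222 Y13.506
G1 X11.195 Y10.031
G1 X15.142 Y9.406
G1 X18.092 Y12.103
G1 X17.822 Y16.091
; layer 5
G0 Z16.782
G0 X15.820 Y14.954
G1 X14.177 Y16.092
G1 X12.263 Y15.517
G1 X11.519 Y13.662
G1 X12.506 Y11.924
G1 X14.480 Y11.612
G1 X15.955 Y12.960
G1 X15.820 Y14.954
M2 ; end

The solid is a regular 7-sided pyramid, base circumscribed radius ≈ 13.8 mm, apex at z ≈ 20.1 mm. Slicing at Δz = 3.356 mm — 6 equal slices spanning the solid's height, so layer i sits at z = i·h/6 — gives 5 non-empty perimeters. Each is a 7-segment closed polygon; G0 lifts to the layer z and rapids to the start vertex, then G1 traces the edges. The cross-section shrinks linearly with z (the slice at the apex is degenerate and omitted).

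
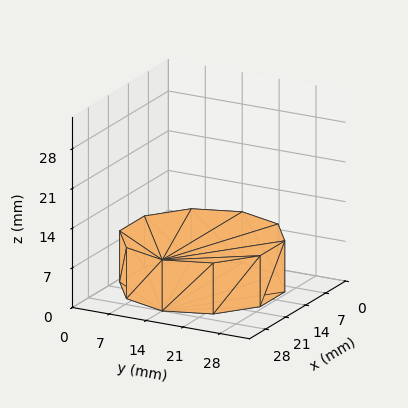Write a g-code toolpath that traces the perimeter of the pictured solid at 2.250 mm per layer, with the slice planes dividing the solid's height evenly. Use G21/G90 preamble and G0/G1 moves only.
Reading the render: the shape is a regular 10-sided prism (a cylinder approximated with 10 flat sides), circumscribed radius ≈ 14 mm, height ≈ 9 mm (dimensions read to the nearest mm from the axis ticks). For the g-code, the solid's height is divided into equal slices at the stated Δz and each level perimeter traced with G1 moves after a G0 lift.

; perimeter-only toolpath
G21 ; units = mm
G90 ; absolute positioning
G28 ; home
; layer 1
G0 Z2.250
G0 X28.000 Y14.000
G1 X25.326 Y22.229
G1 X18.326 Y27.315
G1 X9.674 Y27.315
G1 X2.674 Y22.229
G1 X0.000 Y14.000
G1 X2.674 Y5.771
G1 X9.674 Y0.685
G1 X18.326 Y0.685
G1 X25.326 Y5.771
G1 X28.000 Y14.000
; layer 2
G0 Z4.500
G0 X28.000 Y14.000
G1 X25.326 Y22.229
G1 X18.326 Y27.315
G1 X9.674 Y27.315
G1 X2.674 Y22.229
G1 X0.000 Y14.000
G1 X2.674 Y5.771
G1 X9.674 Y0.685
G1 X18.326 Y0.685
G1 X25.326 Y5.771
G1 X28.000 Y14.000
; layer 3
G0 Z6.750
G0 X28.000 Y14.000
G1 X25.326 Y22.229
G1 X18.326 Y27.315
G1 X9.674 Y27.315
G1 X2.674 Y22.229
G1 X0.000 Y14.000
G1 X2.674 Y5.771
G1 X9.674 Y0.685
G1 X18.326 Y0.685
G1 X25.326 Y5.771
G1 X28.000 Y14.000
; layer 4
G0 Z9.000
G0 X28.000 Y14.000
G1 X25.326 Y22.229
G1 X18.326 Y27.315
G1 X9.674 Y27.315
G1 X2.674 Y22.229
G1 X0.000 Y14.000
G1 X2.674 Y5.771
G1 X9.674 Y0.685
G1 X18.326 Y0.685
G1 X25.326 Y5.771
G1 X28.000 Y14.000
M2 ; end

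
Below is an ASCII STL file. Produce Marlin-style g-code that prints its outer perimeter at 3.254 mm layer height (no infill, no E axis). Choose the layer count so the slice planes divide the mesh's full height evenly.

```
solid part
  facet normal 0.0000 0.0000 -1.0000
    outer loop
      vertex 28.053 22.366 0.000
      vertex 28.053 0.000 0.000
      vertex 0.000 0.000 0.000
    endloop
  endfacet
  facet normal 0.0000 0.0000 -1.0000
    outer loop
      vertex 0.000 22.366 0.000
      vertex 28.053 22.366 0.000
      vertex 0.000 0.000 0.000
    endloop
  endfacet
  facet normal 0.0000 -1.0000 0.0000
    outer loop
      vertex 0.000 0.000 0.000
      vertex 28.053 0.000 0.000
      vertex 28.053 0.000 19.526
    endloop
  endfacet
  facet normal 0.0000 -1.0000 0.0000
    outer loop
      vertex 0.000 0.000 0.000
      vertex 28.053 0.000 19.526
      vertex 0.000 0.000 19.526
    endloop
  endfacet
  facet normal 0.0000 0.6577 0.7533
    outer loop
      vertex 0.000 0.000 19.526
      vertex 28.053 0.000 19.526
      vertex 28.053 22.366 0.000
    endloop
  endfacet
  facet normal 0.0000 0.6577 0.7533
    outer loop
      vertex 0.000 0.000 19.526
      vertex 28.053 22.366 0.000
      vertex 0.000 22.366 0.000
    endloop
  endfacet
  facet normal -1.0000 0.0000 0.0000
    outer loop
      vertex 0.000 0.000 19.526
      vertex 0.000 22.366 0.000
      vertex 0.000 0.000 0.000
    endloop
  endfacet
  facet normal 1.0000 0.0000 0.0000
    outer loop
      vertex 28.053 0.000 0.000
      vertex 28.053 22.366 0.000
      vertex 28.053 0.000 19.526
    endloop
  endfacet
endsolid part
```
; perimeter-only toolpath
G21 ; units = mm
G90 ; absolute positioning
G28 ; home
; layer 1
G0 Z3.254
G0 X0.000 Y0.000
G1 X28.053 Y0.000
G1 X28.053 Y18.638
G1 X0.000 Y18.638
G1 X0.000 Y0.000
; layer 2
G0 Z6.509
G0 X0.000 Y0.000
G1 X28.053 Y0.000
G1 X28.053 Y14.911
G1 X0.000 Y14.911
G1 X0.000 Y0.000
; layer 3
G0 Z9.763
G0 X0.000 Y0.000
G1 X28.053 Y0.000
G1 X28.053 Y11.183
G1 X0.000 Y11.183
G1 X0.000 Y0.000
; layer 4
G0 Z13.017
G0 X0.000 Y0.000
G1 X28.053 Y0.000
G1 X28.053 Y7.455
G1 X0.000 Y7.455
G1 X0.000 Y0.000
; layer 5
G0 Z16.272
G0 X0.000 Y0.000
G1 X28.053 Y0.000
G1 X28.053 Y3.728
G1 X0.000 Y3.728
G1 X0.000 Y0.000
M2 ; end

The solid is a wedge (ramp): 28.1 × 22.4 mm base, rising to 19.5 mm along the y=0 edge and sloping linearly to z=0 at y=22.4. Slicing at Δz = 3.254 mm — 6 equal slices spanning the solid's height, so layer i sits at z = i·h/6 — gives 5 non-empty perimeters. Each is a 4-segment closed polygon; G0 lifts to the layer z and rapids to the start vertex, then G1 traces the edges. The cross-section shrinks linearly with z (the slice at the apex is degenerate and omitted).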